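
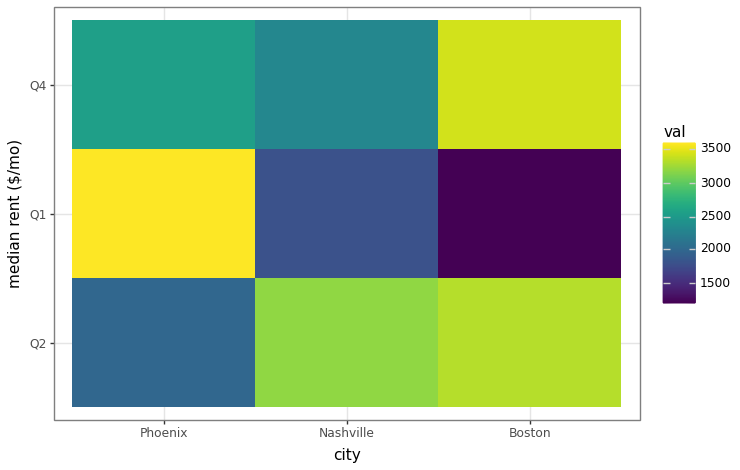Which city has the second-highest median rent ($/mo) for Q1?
Nashville

Top 3 for Q1: Phoenix ≈ 3500, Nashville ≈ 2000, Boston ≈ 1000.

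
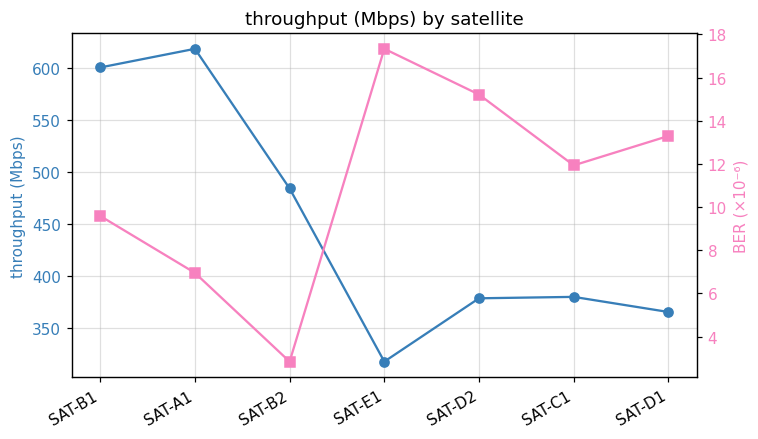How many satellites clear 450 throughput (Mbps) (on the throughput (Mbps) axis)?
3

Above 450: SAT-B1, SAT-A1, SAT-B2.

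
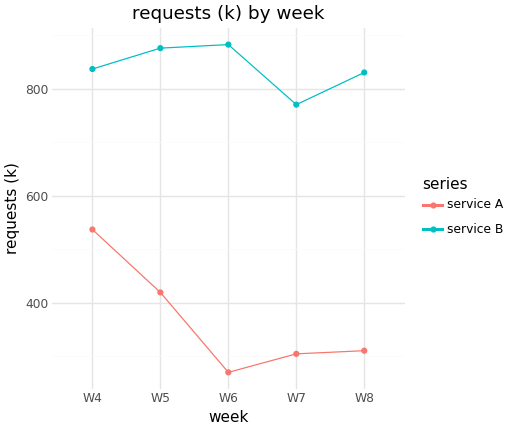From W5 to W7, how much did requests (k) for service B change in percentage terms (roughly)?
W5 ≈ 900, W7 ≈ 800; (800 − 900) / 900 ≈ -11.1%.

≈ -11.1%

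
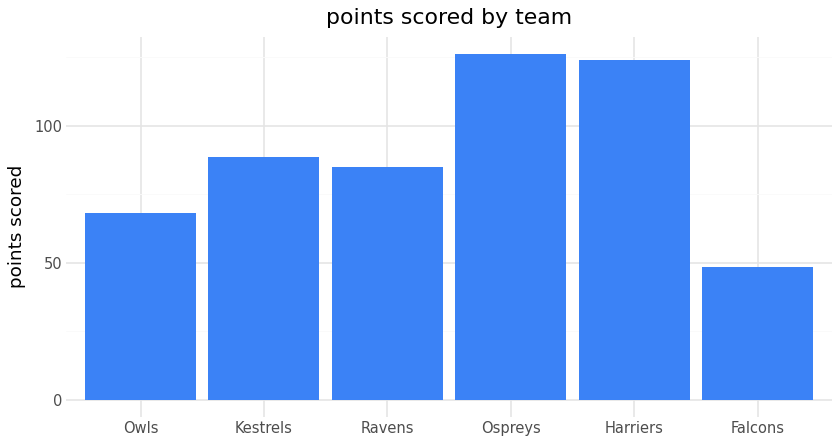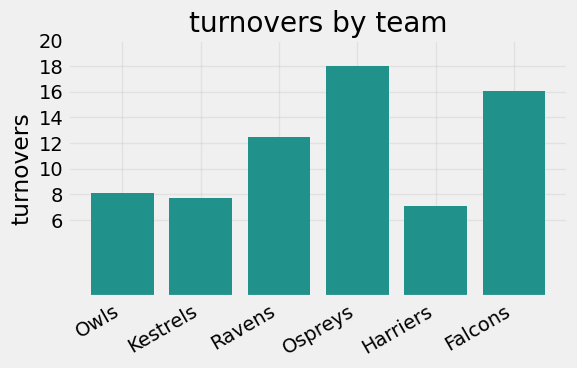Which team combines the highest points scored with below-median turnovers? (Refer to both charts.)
Harriers

Chart 2 median turnovers ≈ 10; below-median teams: Owls, Kestrels, Harriers. Among those, Harriers has the highest points scored (≈ 120).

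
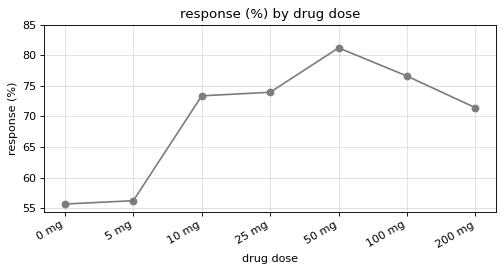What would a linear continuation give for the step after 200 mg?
≈ 65

Last three: 80, 75, 70 → slope ≈ -5/step → next ≈ 65.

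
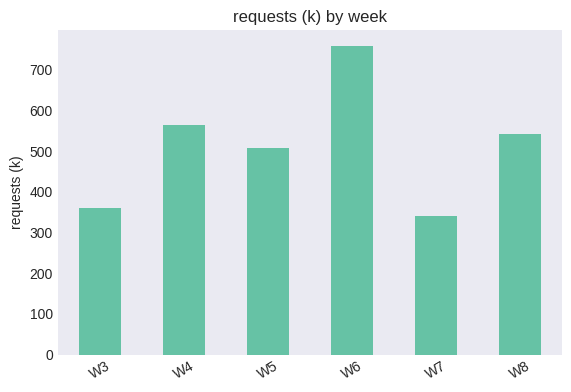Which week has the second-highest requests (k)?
W4

Top 3: W6 ≈ 800, W4 ≈ 600, W8 ≈ 500.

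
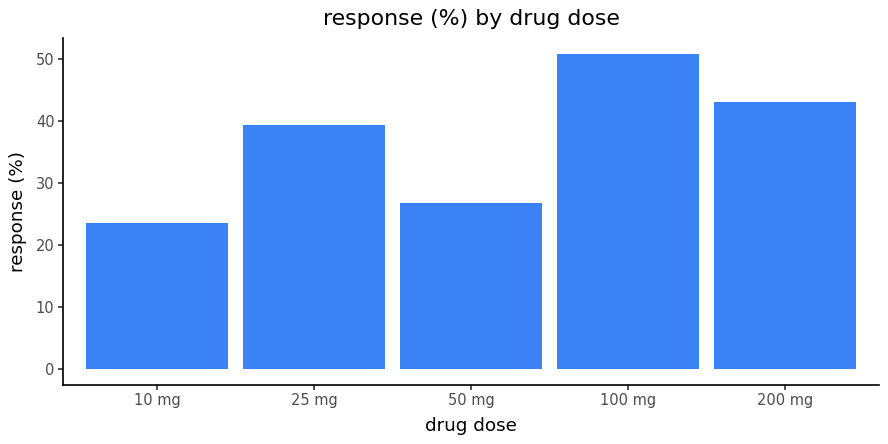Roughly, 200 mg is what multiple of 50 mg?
200 mg ≈ 45, 50 mg ≈ 25; 45/25 ≈ 1.8.

≈ 1.8×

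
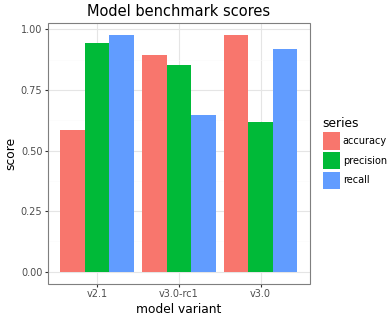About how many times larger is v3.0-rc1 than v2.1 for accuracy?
≈ 1.5×

v3.0-rc1 ≈ 0.9, v2.1 ≈ 0.6; 0.9/0.6 ≈ 1.5.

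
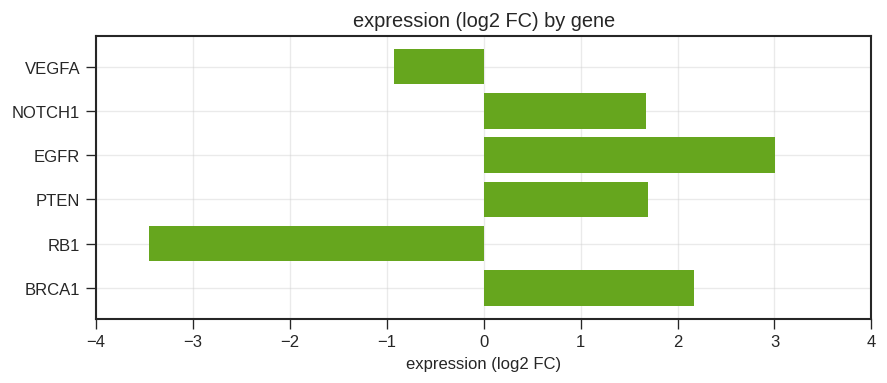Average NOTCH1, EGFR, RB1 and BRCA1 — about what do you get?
≈ 1

(2 + 3 + -3 + 2) / 4 ≈ 1.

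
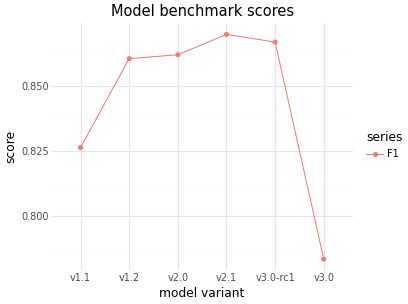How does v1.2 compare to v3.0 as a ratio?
v1.2 ≈ 0.86, v3.0 ≈ 0.78; 0.86/0.78 ≈ 1.1.

≈ 1.1×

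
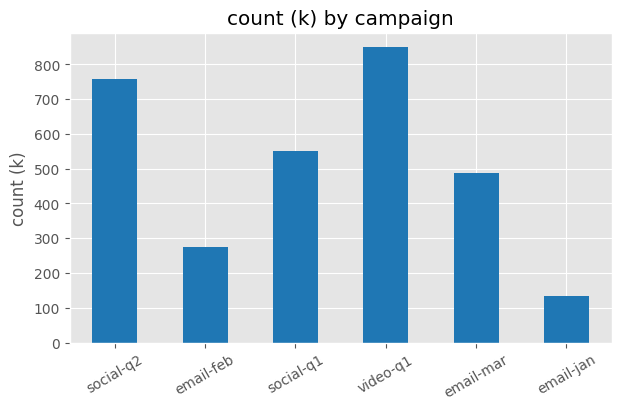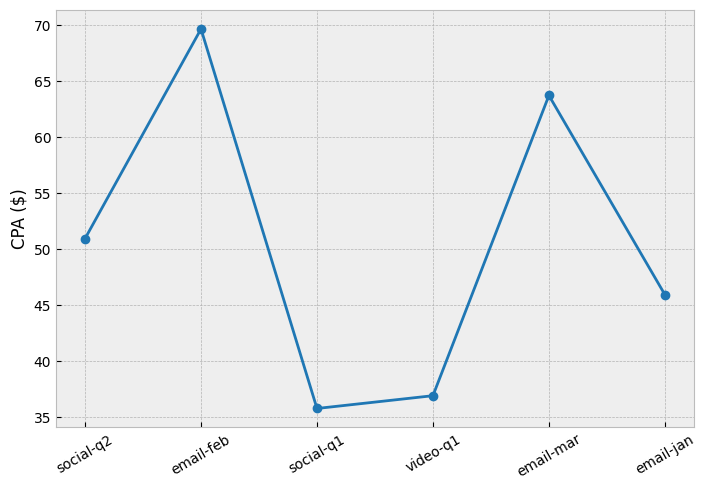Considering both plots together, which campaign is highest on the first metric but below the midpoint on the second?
video-q1

Chart 2 median CPA ($) ≈ 50; below-median campaigns: social-q1, video-q1, email-jan. Among those, video-q1 has the highest count (k) (≈ 800).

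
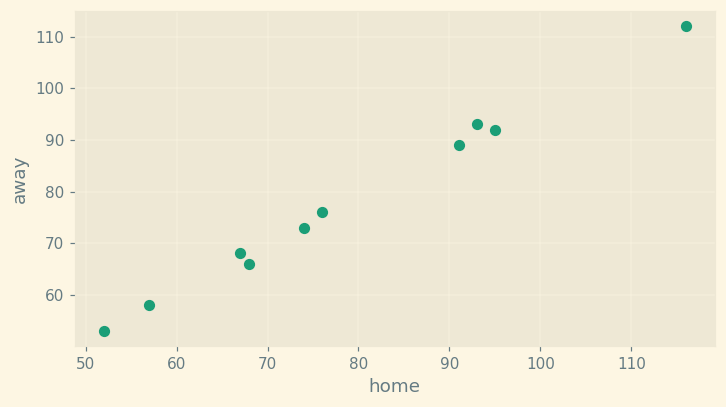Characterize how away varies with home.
Points are positively correlated; strong (|r| ≈ 1.0).

positive, strong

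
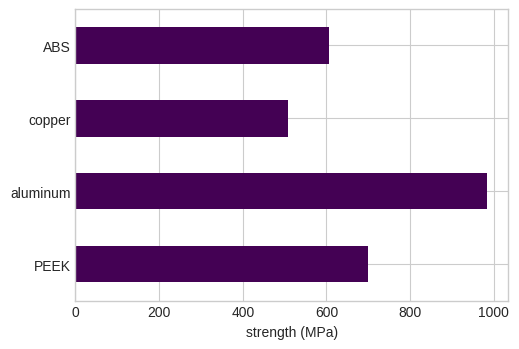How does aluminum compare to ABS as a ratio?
aluminum ≈ 1000, ABS ≈ 600; 1000/600 ≈ 1.67.

≈ 1.67×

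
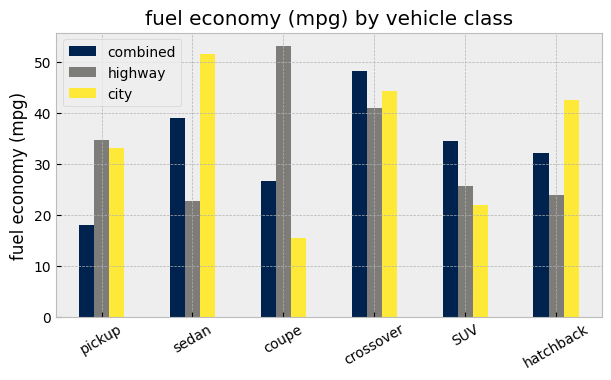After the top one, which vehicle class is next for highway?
Top 3 for highway: coupe ≈ 55, crossover ≈ 40, pickup ≈ 35.

crossover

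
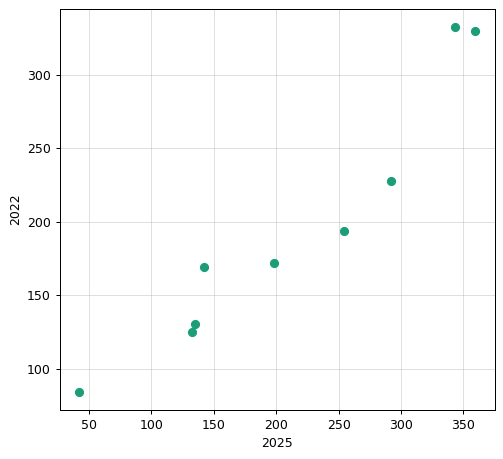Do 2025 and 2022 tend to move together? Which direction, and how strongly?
Points are positively correlated; strong (|r| ≈ 1.0).

positive, strong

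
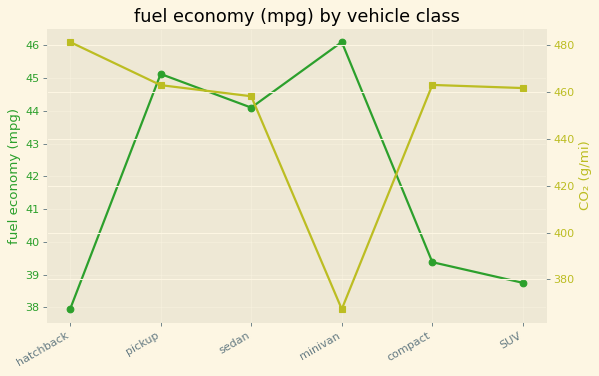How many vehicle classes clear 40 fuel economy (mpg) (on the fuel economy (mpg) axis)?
3

Above 40: pickup, sedan, minivan.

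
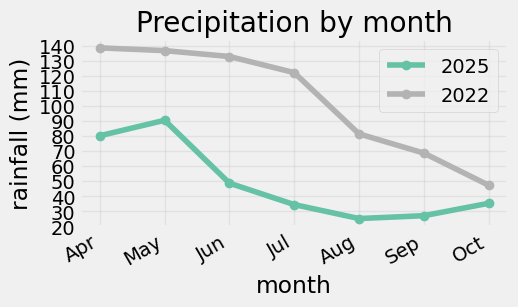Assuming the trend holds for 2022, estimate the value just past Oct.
≈ 35

Last three: 80, 70, 50 → slope ≈ -15/step → next ≈ 35.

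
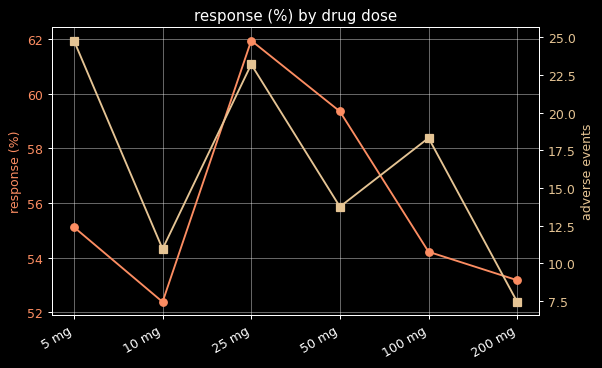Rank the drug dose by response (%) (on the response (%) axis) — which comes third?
5 mg

Top 4 (on the response (%) axis): 25 mg ≈ 62, 50 mg ≈ 59, 5 mg ≈ 55, 100 mg ≈ 54.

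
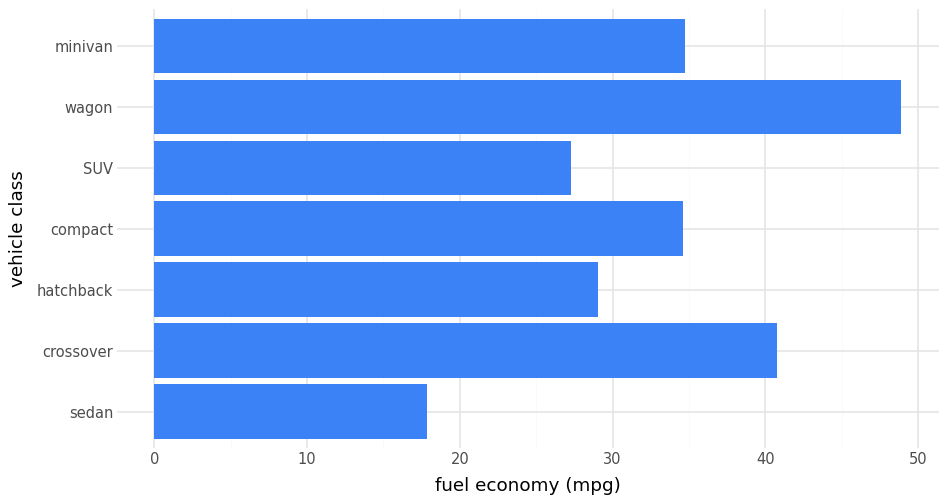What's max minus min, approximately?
Max wagon ≈ 50, min sedan ≈ 20; range ≈ 30.

≈ 30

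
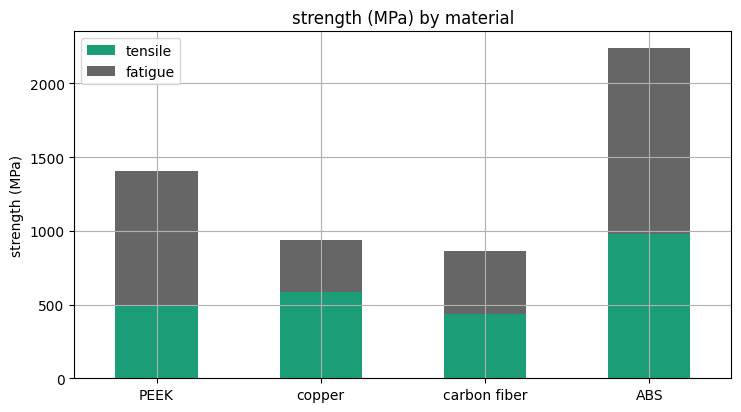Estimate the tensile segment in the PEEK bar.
≈ 400

tensile top ≈ 400, bottom ≈ 0; segment ≈ 400.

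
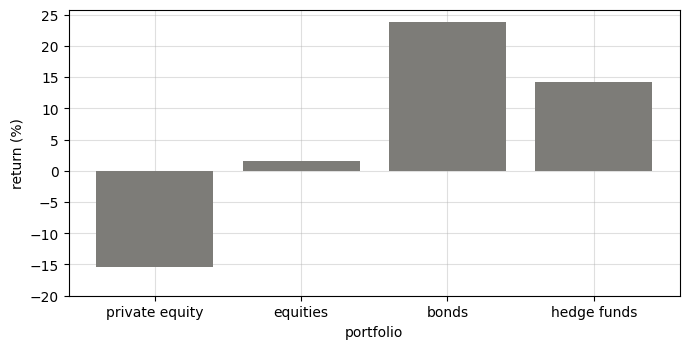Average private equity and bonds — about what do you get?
≈ 5

(-15 + 25) / 2 ≈ 5.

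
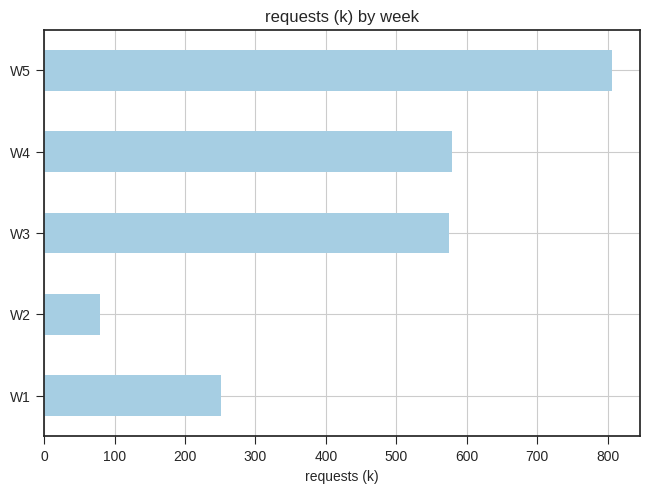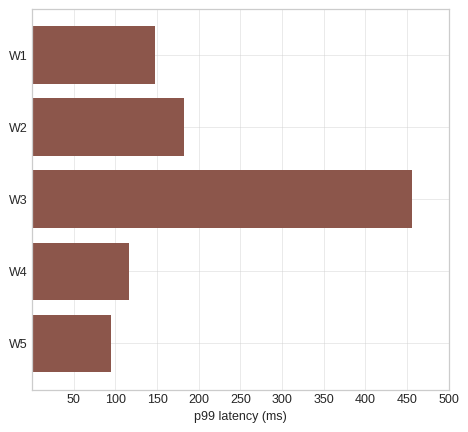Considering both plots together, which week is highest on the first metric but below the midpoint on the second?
Chart 2 median p99 latency (ms) ≈ 150; below-median weeks: W4, W5. Among those, W5 has the highest requests (k) (≈ 800).

W5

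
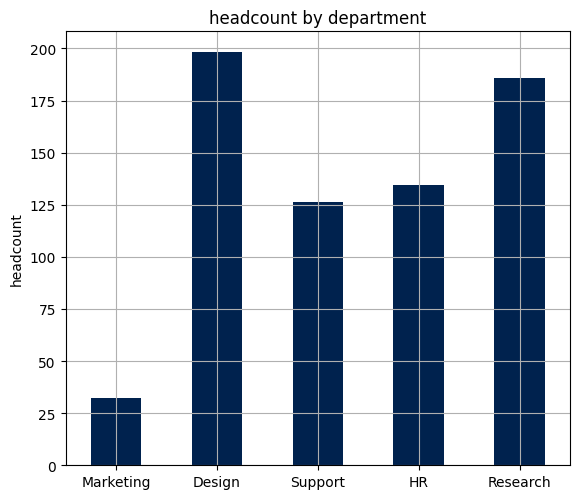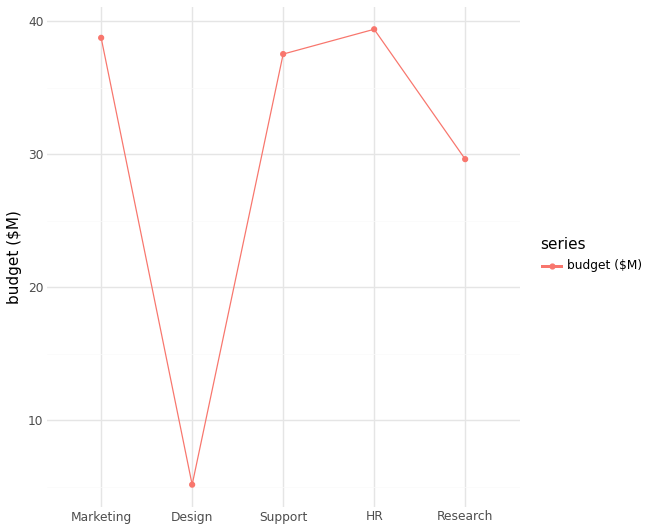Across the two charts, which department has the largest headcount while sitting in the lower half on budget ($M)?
Chart 2 median budget ($M) ≈ 40; below-median departments: Design, Research. Among those, Design has the highest headcount (≈ 200).

Design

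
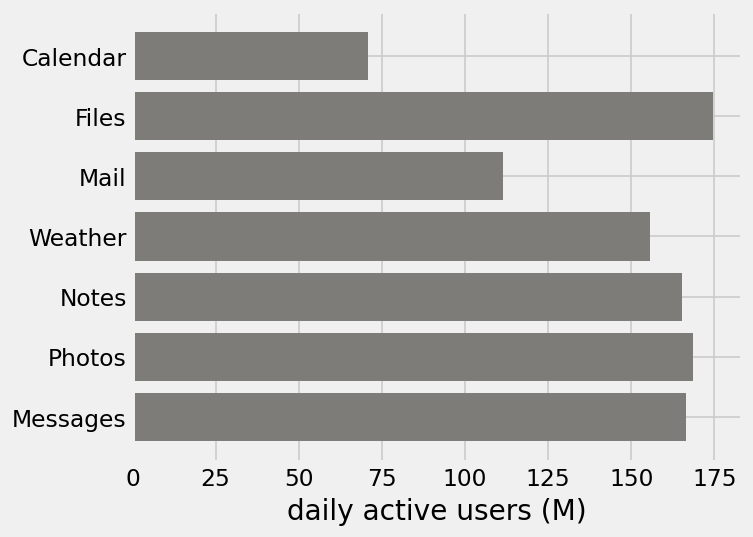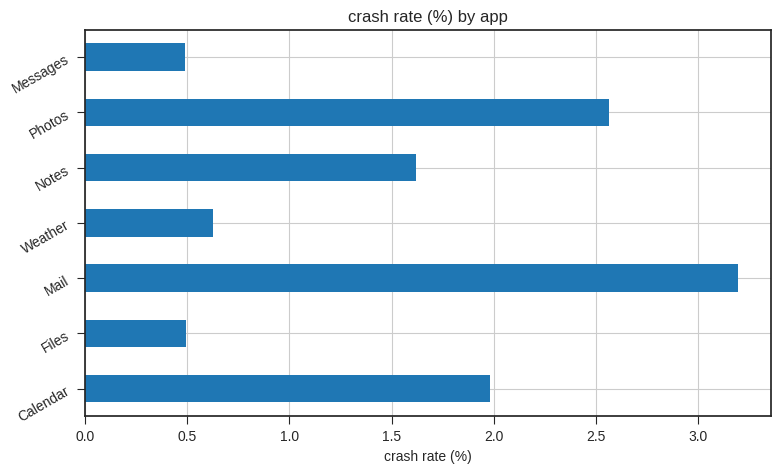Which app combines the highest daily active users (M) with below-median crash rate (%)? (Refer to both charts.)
Chart 2 median crash rate (%) ≈ 1.5; below-median apps: Files, Weather, Messages. Among those, Files has the highest daily active users (M) (≈ 180).

Files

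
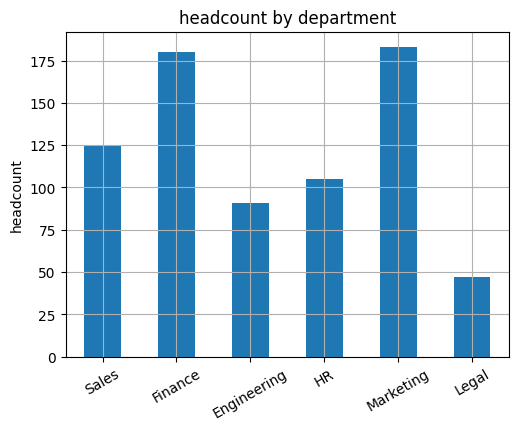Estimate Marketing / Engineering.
≈ 1.8×

Marketing ≈ 180, Engineering ≈ 100; 180/100 ≈ 1.8.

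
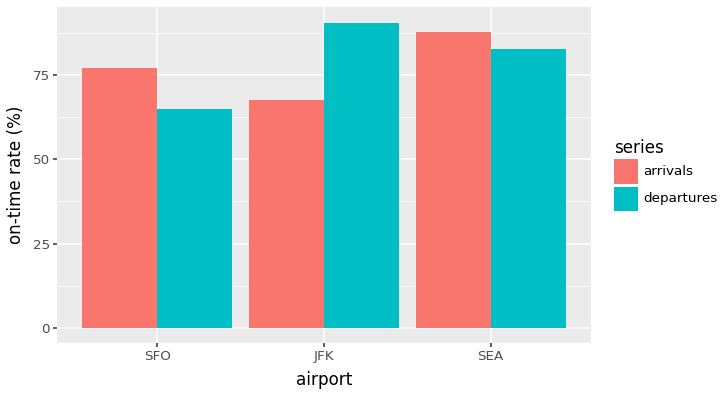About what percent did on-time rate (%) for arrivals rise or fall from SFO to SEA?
SFO ≈ 80, SEA ≈ 90; (90 − 80) / 80 ≈ +12.5%.

≈ +12.5%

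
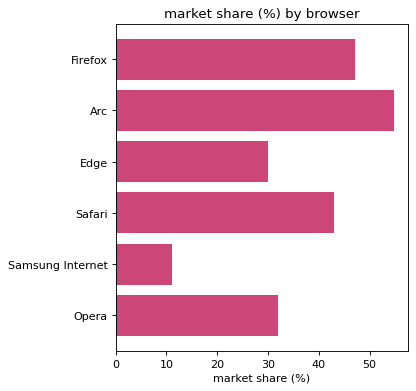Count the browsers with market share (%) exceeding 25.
5

Above 25: Firefox, Arc, Edge, Safari, Opera.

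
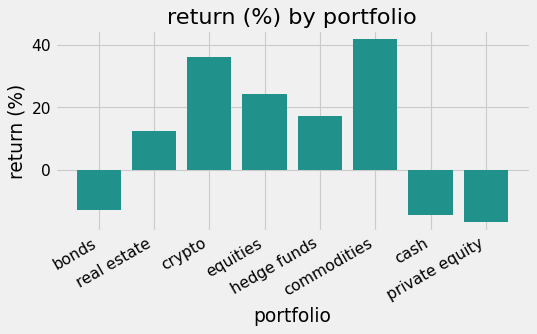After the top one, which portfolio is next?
Top 3: commodities ≈ 40, crypto ≈ 35, equities ≈ 25.

crypto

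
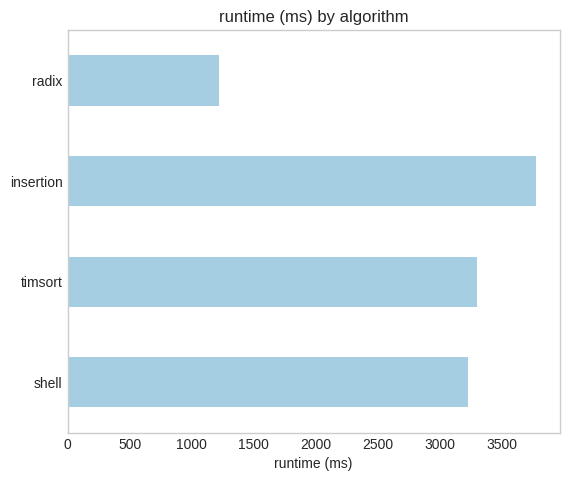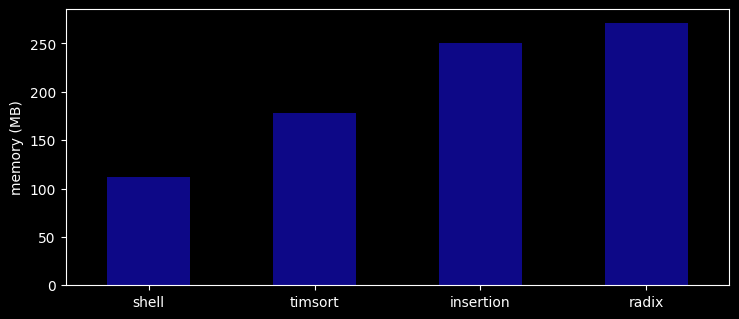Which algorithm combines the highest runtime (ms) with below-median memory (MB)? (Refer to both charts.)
Chart 2 median memory (MB) ≈ 225; below-median algorithms: shell, timsort. Among those, timsort has the highest runtime (ms) (≈ 3500).

timsort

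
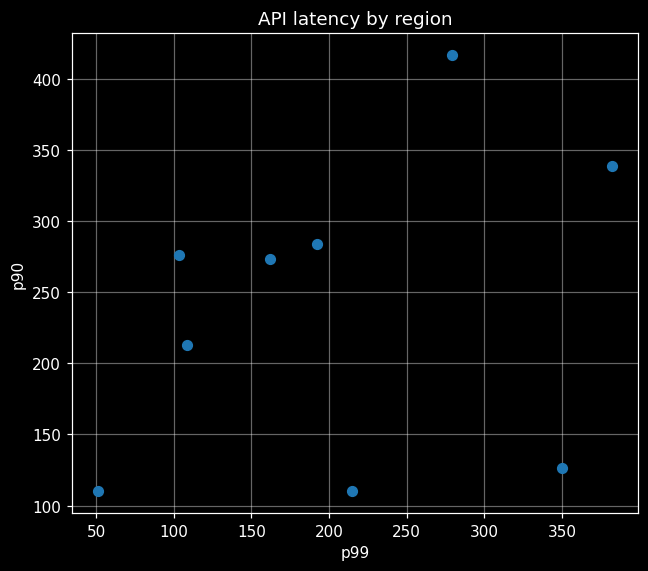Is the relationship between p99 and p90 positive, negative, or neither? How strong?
Points are positively correlated; weak (|r| ≈ 0.3).

positive, weak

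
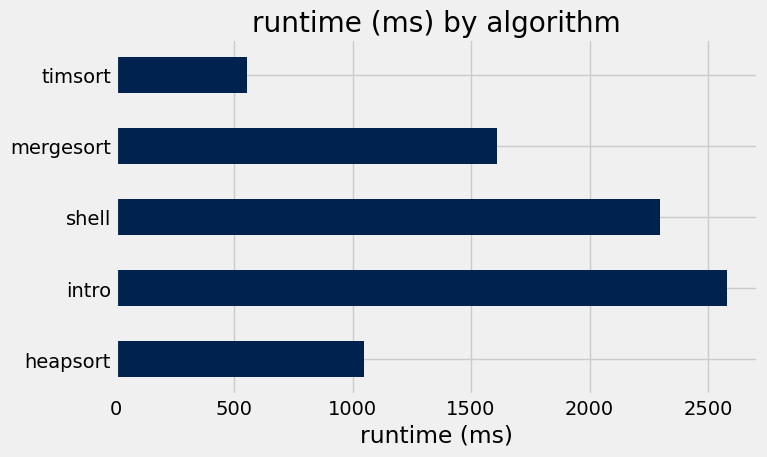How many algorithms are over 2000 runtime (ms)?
Above 2000: intro, shell.

2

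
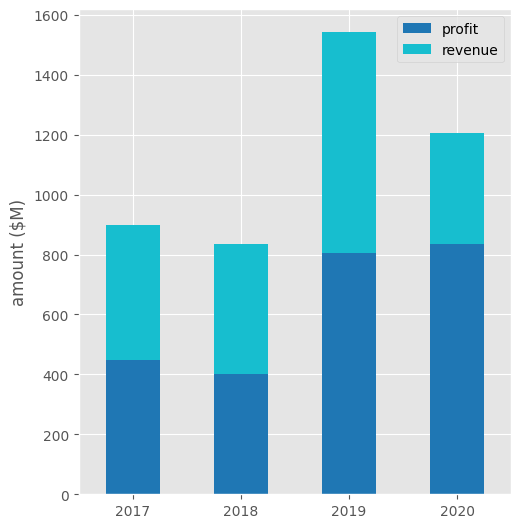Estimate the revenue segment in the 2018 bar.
revenue top ≈ 800, bottom ≈ 400; segment ≈ 400.

≈ 400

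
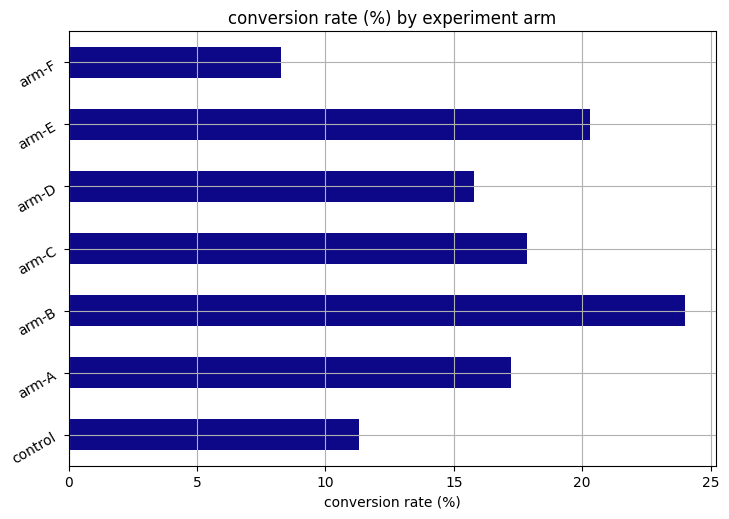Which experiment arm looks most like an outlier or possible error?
arm-F ≈ 8; the rest sit between ≈ 12 and ≈ 24.

arm-F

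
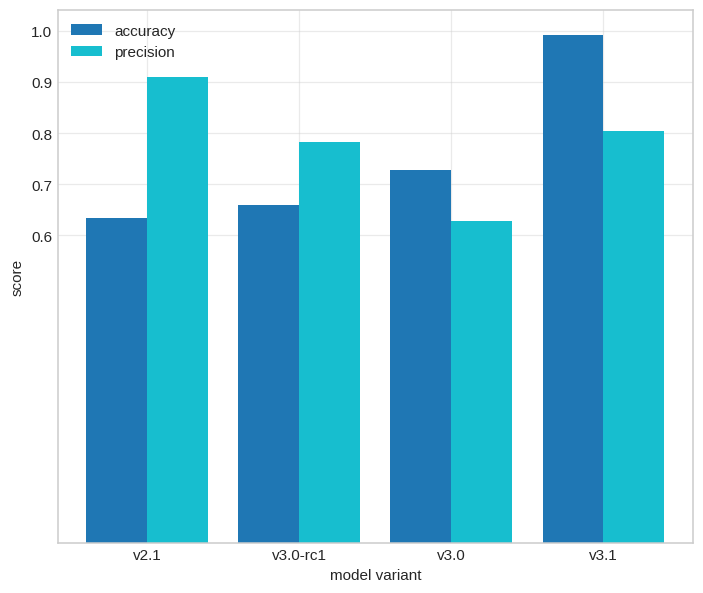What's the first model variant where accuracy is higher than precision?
v3.0-rc1: accuracy ≈ 0.7 vs precision ≈ 0.8 (not yet); v3.0: accuracy ≈ 0.7 vs precision ≈ 0.6 (first crossover).

v3.0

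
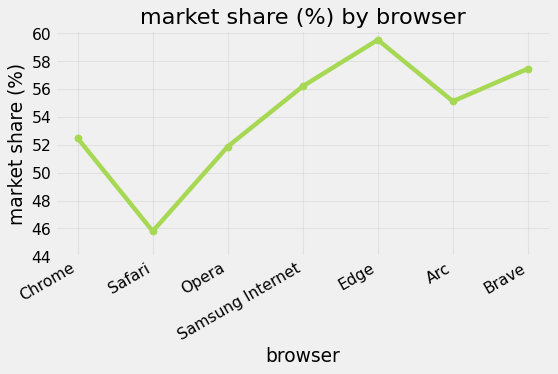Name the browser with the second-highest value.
Top 3: Edge ≈ 60, Brave ≈ 58, Samsung Internet ≈ 56.

Brave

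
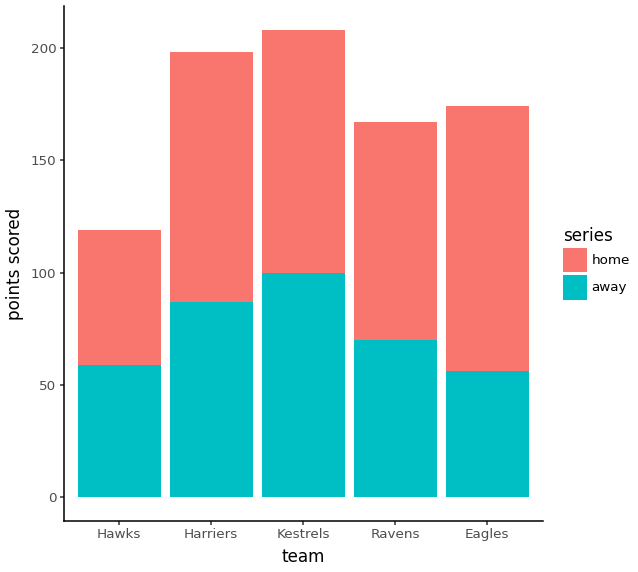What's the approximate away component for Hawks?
≈ 60

away top ≈ 60, bottom ≈ 0; segment ≈ 60.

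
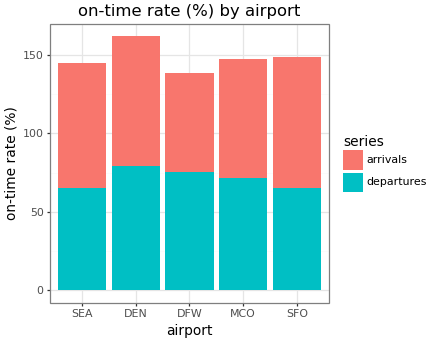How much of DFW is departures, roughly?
≈ 80

departures top ≈ 80, bottom ≈ 0; segment ≈ 80.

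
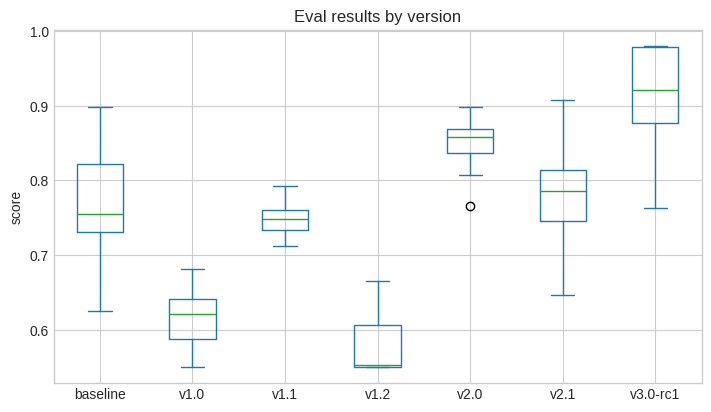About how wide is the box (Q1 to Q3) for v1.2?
≈ 0.05

Q3 ≈ 0.60, Q1 ≈ 0.55; IQR ≈ 0.05.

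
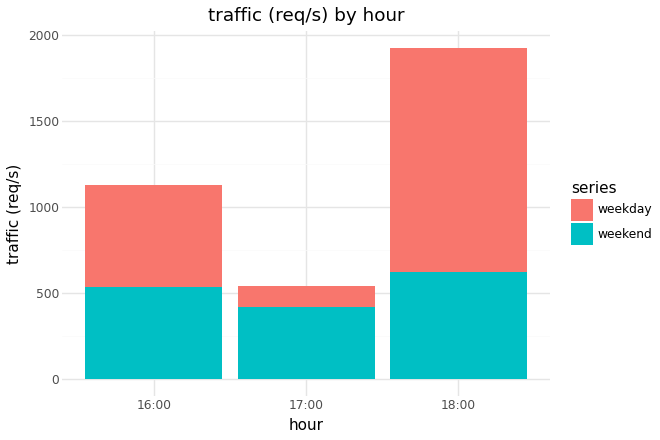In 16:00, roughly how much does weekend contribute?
≈ 600

weekend top ≈ 600, bottom ≈ 0; segment ≈ 600.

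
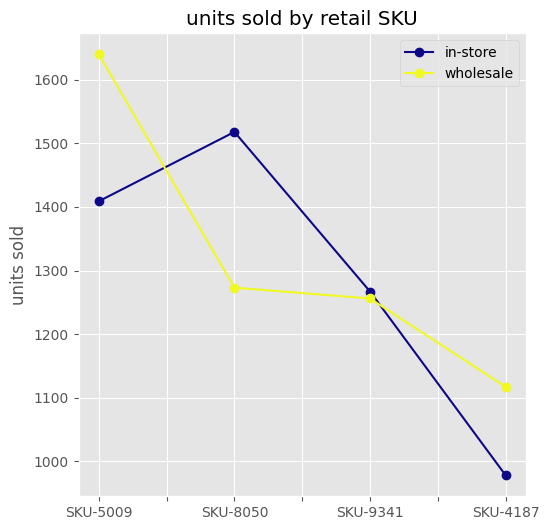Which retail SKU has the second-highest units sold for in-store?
SKU-5009

Top 3 for in-store: SKU-8050 ≈ 1500, SKU-5009 ≈ 1400, SKU-9341 ≈ 1300.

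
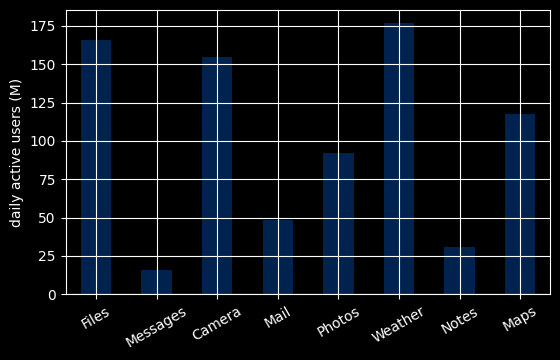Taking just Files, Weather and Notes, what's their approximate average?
(160 + 180 + 40) / 3 ≈ 127.

≈ 127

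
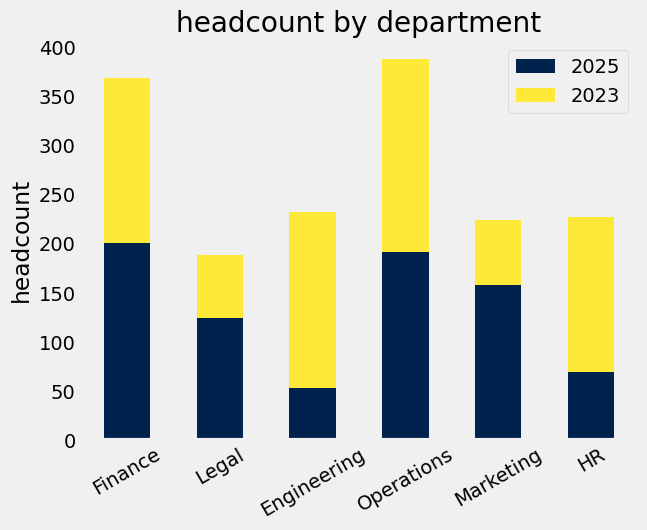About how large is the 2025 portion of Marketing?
2025 top ≈ 150, bottom ≈ 0; segment ≈ 150.

≈ 150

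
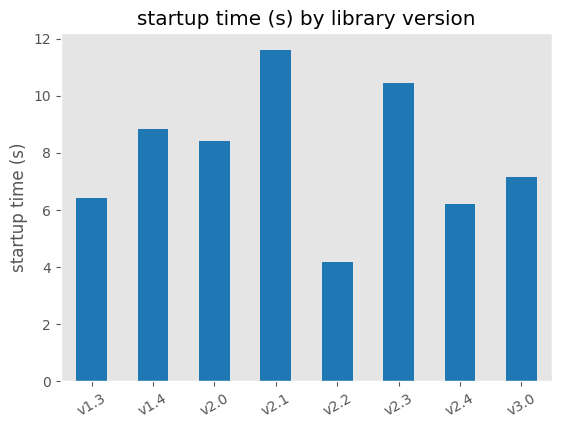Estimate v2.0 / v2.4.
≈ 1.33×

v2.0 ≈ 8, v2.4 ≈ 6; 8/6 ≈ 1.33.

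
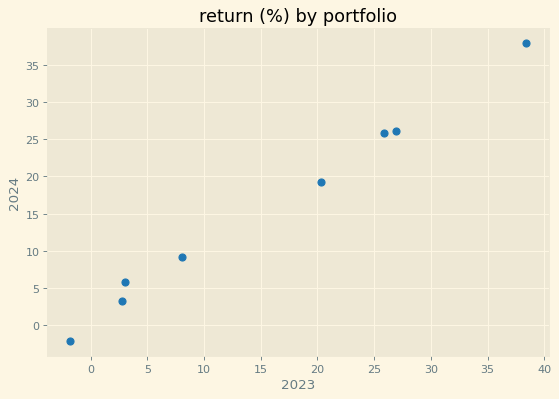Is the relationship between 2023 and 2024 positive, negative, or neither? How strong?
positive, strong

Points are positively correlated; strong (|r| ≈ 1.0).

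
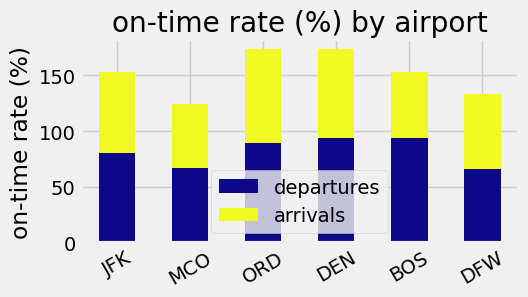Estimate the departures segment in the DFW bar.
departures top ≈ 60, bottom ≈ 0; segment ≈ 60.

≈ 60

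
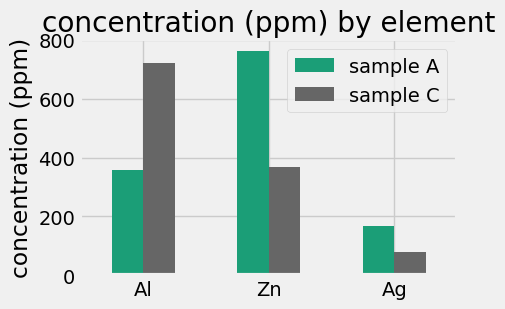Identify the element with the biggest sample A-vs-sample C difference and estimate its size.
Zn, ≈ 400 ppm

Zn: sample A ≈ 800, sample C ≈ 400 → gap ≈ 400. Next-largest (Al) is only ≈ 300.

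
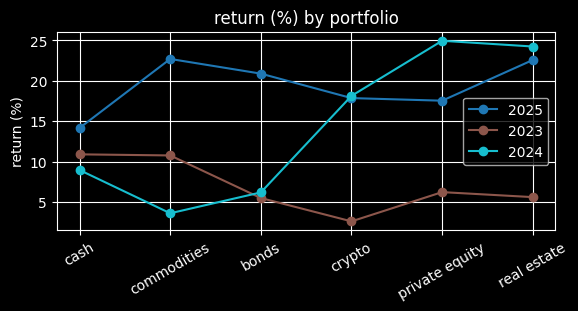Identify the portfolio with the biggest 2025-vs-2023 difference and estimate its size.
real estate, ≈ 16 %

real estate: 2025 ≈ 22, 2023 ≈ 6 → gap ≈ 16. Next-largest (bonds) is only ≈ 14.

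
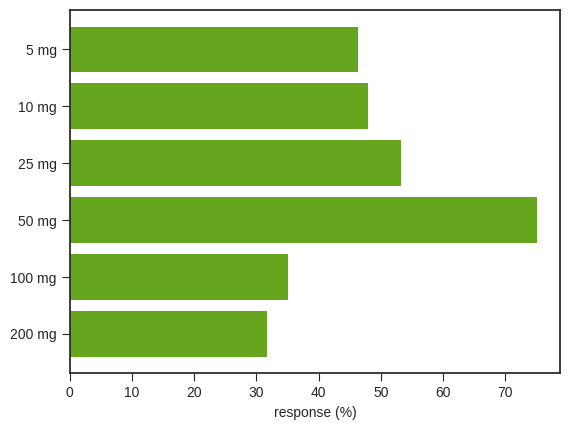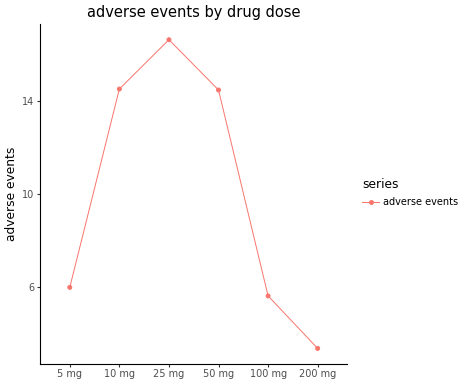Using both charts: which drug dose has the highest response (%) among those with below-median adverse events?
5 mg

Chart 2 median adverse events ≈ 10; below-median drug doses: 5 mg, 100 mg, 200 mg. Among those, 5 mg has the highest response (%) (≈ 50).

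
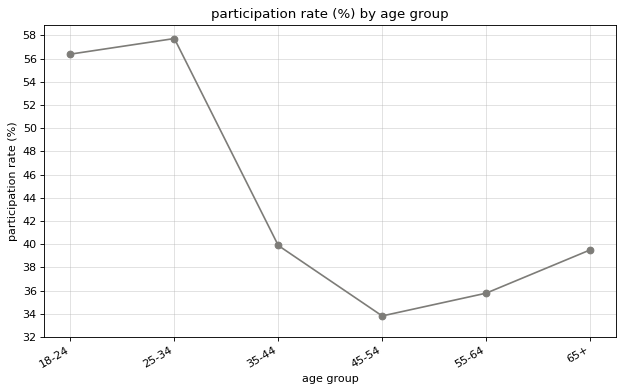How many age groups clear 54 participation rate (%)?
2

Above 54: 18-24, 25-34.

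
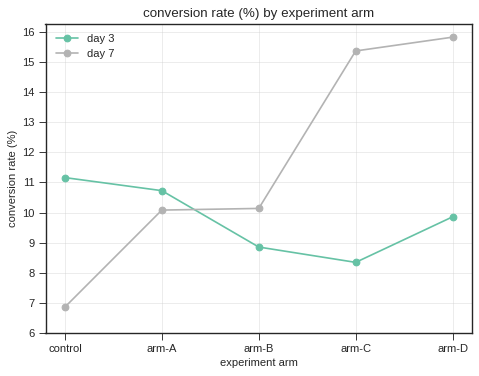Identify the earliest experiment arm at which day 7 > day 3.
arm-A: day 7 ≈ 10 vs day 3 ≈ 11 (not yet); arm-B: day 7 ≈ 10 vs day 3 ≈ 9 (first crossover).

arm-B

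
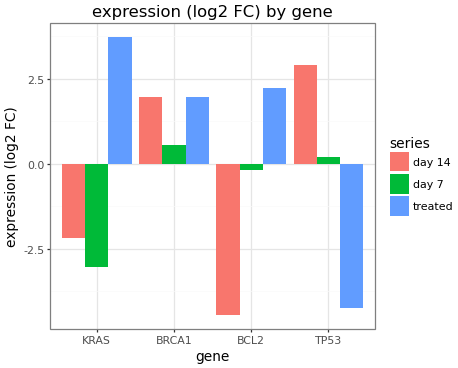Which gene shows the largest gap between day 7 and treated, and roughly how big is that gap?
KRAS, ≈ 7 log2 FC

KRAS: day 7 ≈ -3, treated ≈ 4 → gap ≈ 7. Next-largest (TP53) is only ≈ 4.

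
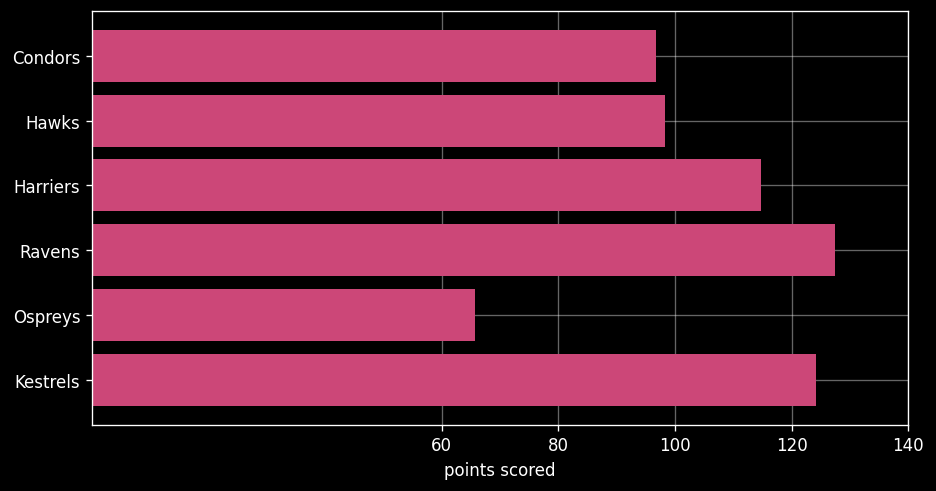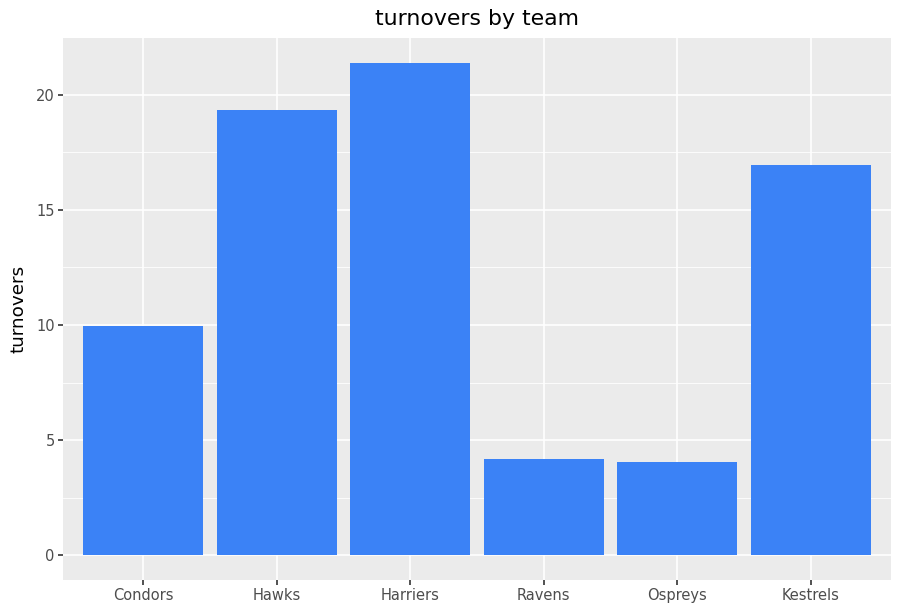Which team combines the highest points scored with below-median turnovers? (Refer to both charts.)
Ravens

Chart 2 median turnovers ≈ 14; below-median teams: Condors, Ravens, Ospreys. Among those, Ravens has the highest points scored (≈ 120).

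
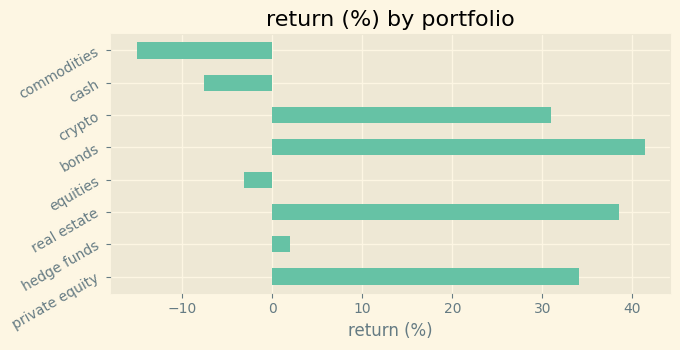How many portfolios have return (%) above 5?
Above 5: private equity, real estate, bonds, crypto.

4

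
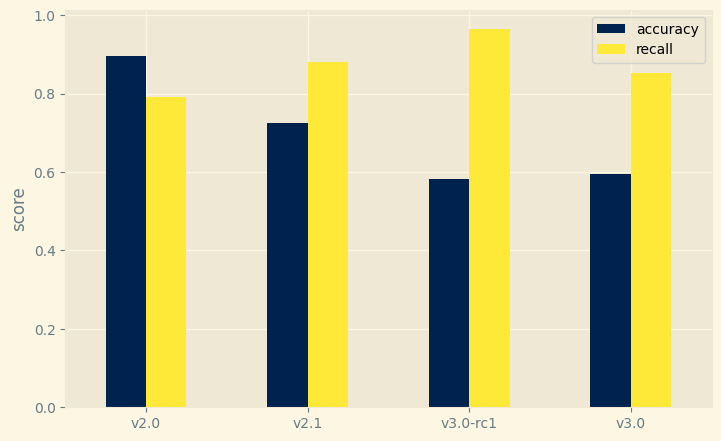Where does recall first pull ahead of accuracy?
v2.0: recall ≈ 0.8 vs accuracy ≈ 0.9 (not yet); v2.1: recall ≈ 0.9 vs accuracy ≈ 0.7 (first crossover).

v2.1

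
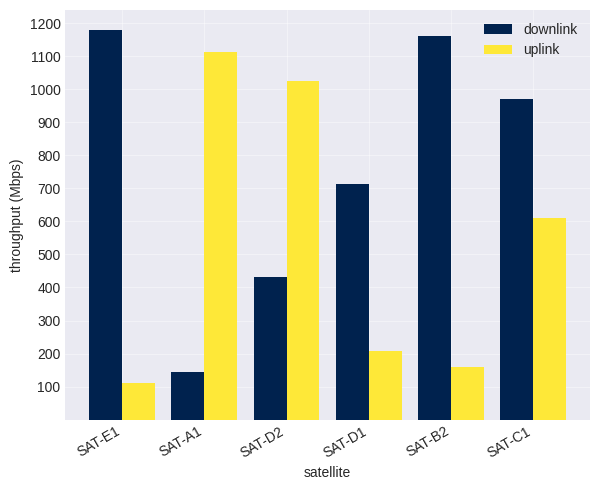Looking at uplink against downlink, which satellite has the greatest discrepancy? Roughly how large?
SAT-E1: uplink ≈ 100, downlink ≈ 1200 → gap ≈ 1100. Next-largest (SAT-B2) is only ≈ 1000.

SAT-E1, ≈ 1100 Mbps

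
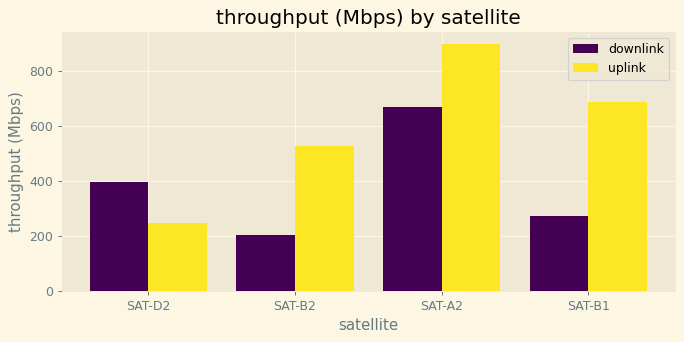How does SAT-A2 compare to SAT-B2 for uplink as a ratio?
≈ 1.8×

SAT-A2 ≈ 900, SAT-B2 ≈ 500; 900/500 ≈ 1.8.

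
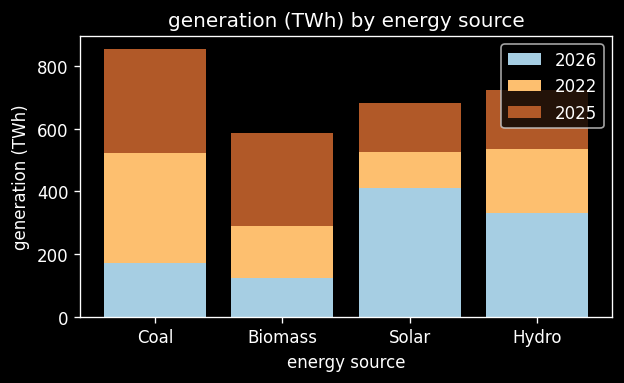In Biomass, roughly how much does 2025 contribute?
2025 top ≈ 600, bottom ≈ 300; segment ≈ 300.

≈ 300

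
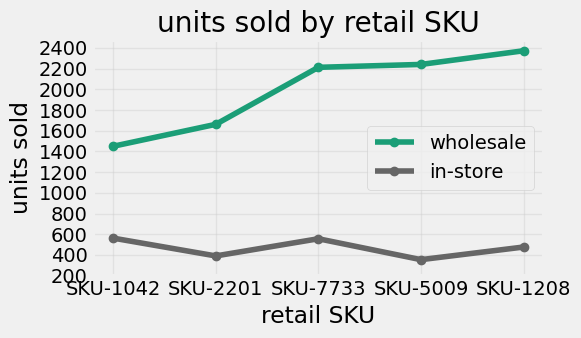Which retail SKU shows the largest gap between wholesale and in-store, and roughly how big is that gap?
SKU-1208: wholesale ≈ 2400, in-store ≈ 400 → gap ≈ 2000. Next-largest (SKU-5009) is only ≈ 1800.

SKU-1208, ≈ 2000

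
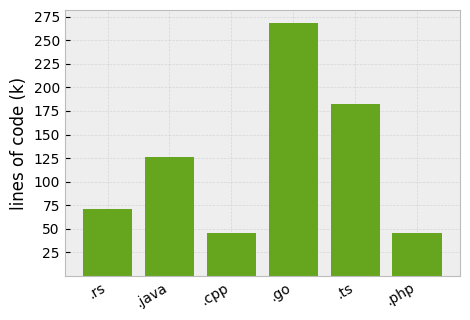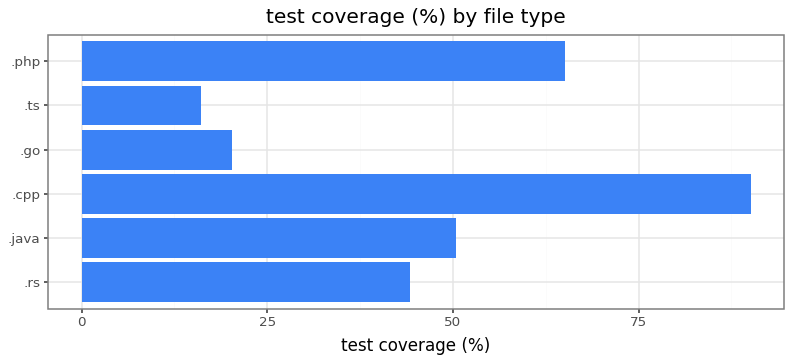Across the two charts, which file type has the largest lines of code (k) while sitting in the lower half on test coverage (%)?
Chart 2 median test coverage (%) ≈ 50; below-median file types: .rs, .go, .ts. Among those, .go has the highest lines of code (k) (≈ 275).

.go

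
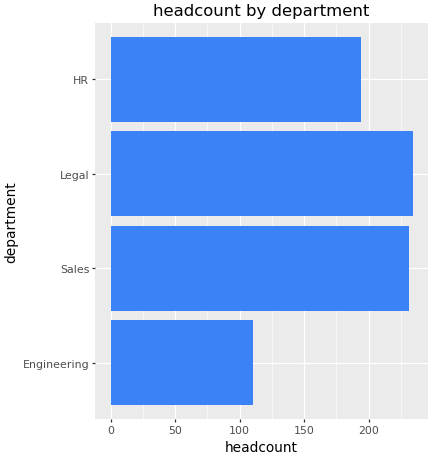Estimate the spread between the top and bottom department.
≈ 120

Max Legal ≈ 240, min Engineering ≈ 120; range ≈ 120.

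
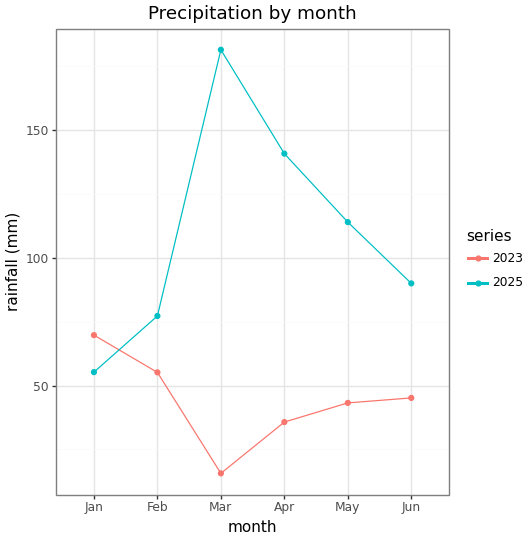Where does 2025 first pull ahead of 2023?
Feb

Jan: 2025 ≈ 60 vs 2023 ≈ 60 (not yet); Feb: 2025 ≈ 80 vs 2023 ≈ 60 (first crossover).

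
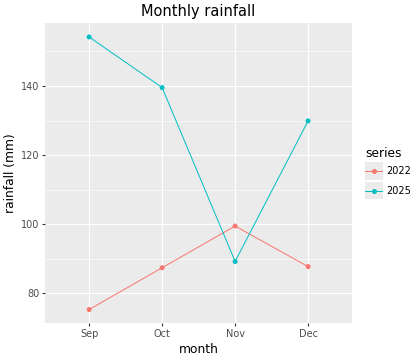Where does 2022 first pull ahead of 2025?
Nov

Oct: 2022 ≈ 90 vs 2025 ≈ 140 (not yet); Nov: 2022 ≈ 100 vs 2025 ≈ 90 (first crossover).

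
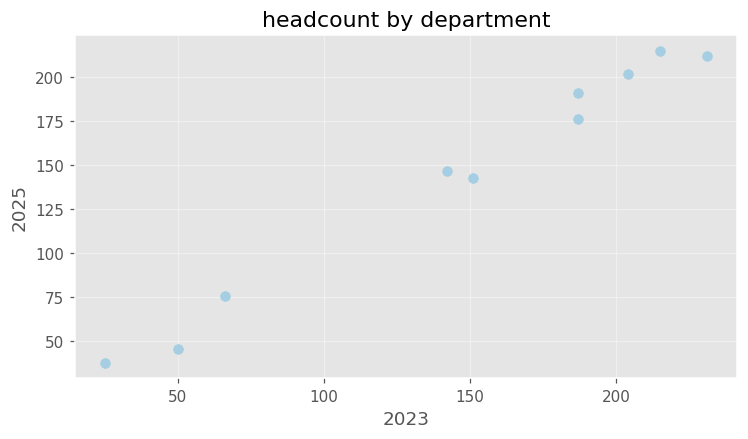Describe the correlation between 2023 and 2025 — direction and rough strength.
Points are positively correlated; strong (|r| ≈ 1.0).

positive, strong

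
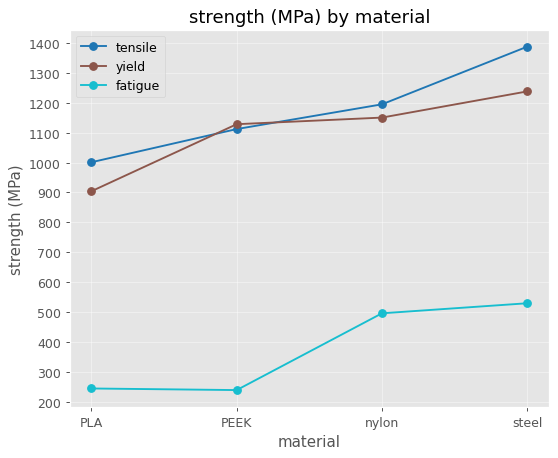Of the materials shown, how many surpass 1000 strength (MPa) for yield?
3

Above 1000: PEEK, nylon, steel.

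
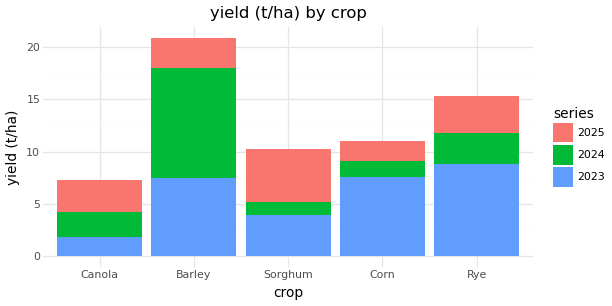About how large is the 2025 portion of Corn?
2025 top ≈ 12, bottom ≈ 10; segment ≈ 2.

≈ 2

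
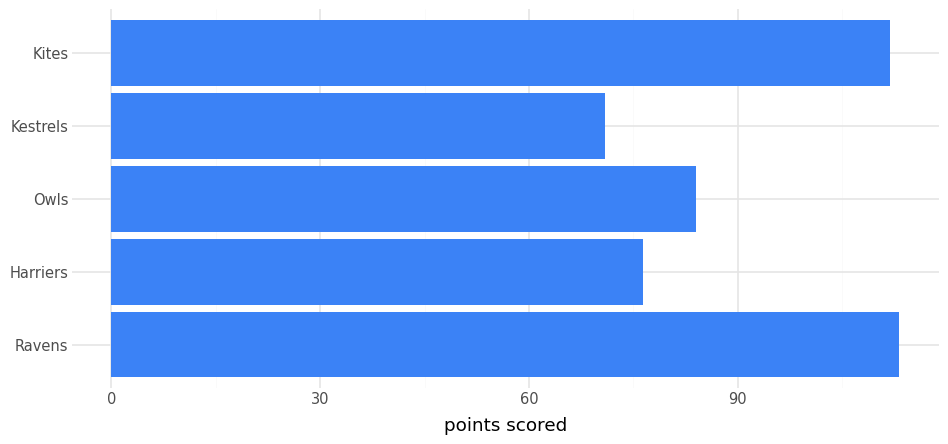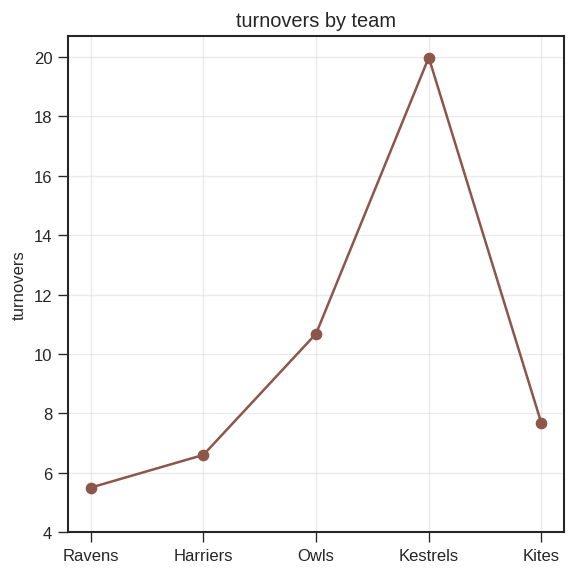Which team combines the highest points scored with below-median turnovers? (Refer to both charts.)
Chart 2 median turnovers ≈ 8; below-median teams: Ravens, Harriers. Among those, Ravens has the highest points scored (≈ 120).

Ravens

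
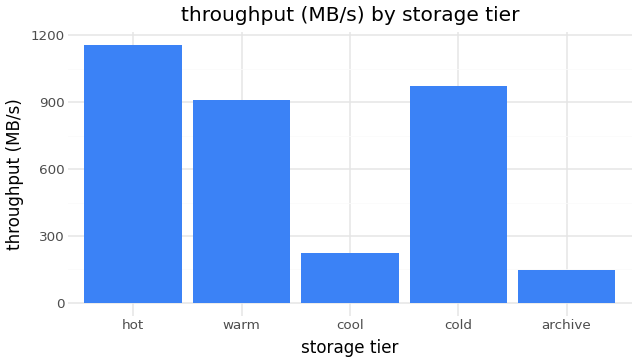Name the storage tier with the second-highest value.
cold

Top 3: hot ≈ 1200, cold ≈ 1000, warm ≈ 900.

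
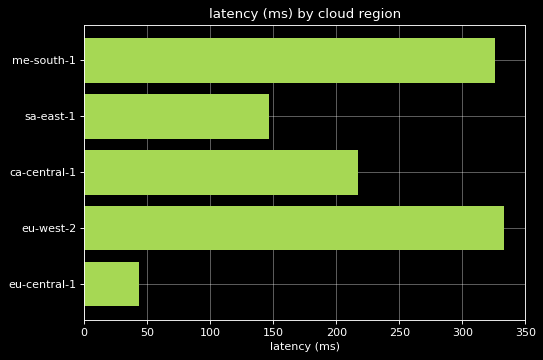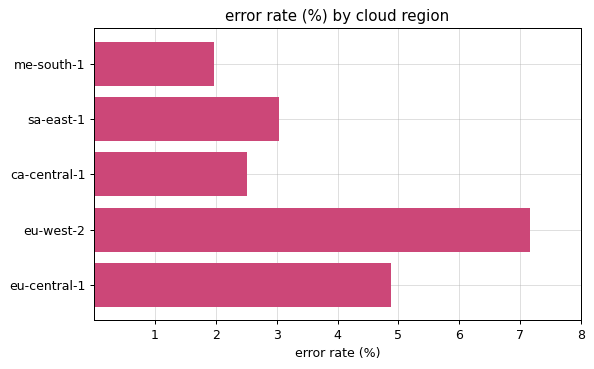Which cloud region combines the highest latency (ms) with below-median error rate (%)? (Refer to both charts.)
Chart 2 median error rate (%) ≈ 3; below-median cloud regions: me-south-1, ca-central-1. Among those, me-south-1 has the highest latency (ms) (≈ 350).

me-south-1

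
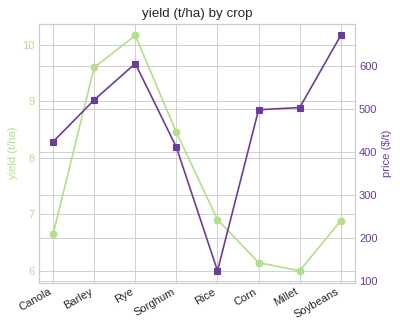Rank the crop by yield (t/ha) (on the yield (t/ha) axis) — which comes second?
Top 3 (on the yield (t/ha) axis): Rye ≈ 10.0, Barley ≈ 9.5, Sorghum ≈ 8.5.

Barley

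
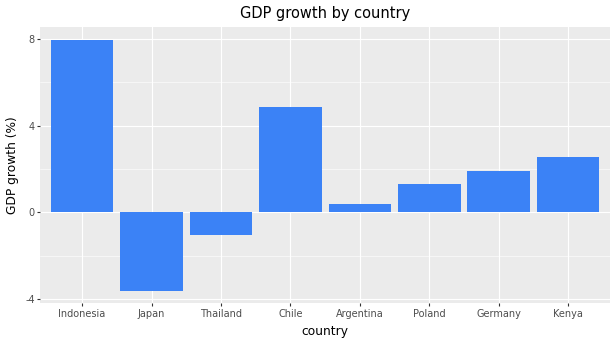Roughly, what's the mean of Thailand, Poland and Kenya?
(-1 + 1 + 3) / 3 ≈ 1.

≈ 1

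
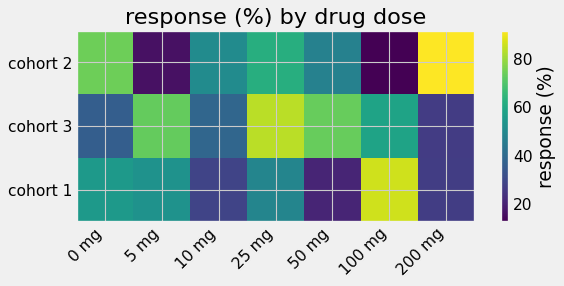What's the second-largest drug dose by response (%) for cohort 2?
0 mg

Top 3 for cohort 2: 200 mg ≈ 90, 0 mg ≈ 70, 25 mg ≈ 60.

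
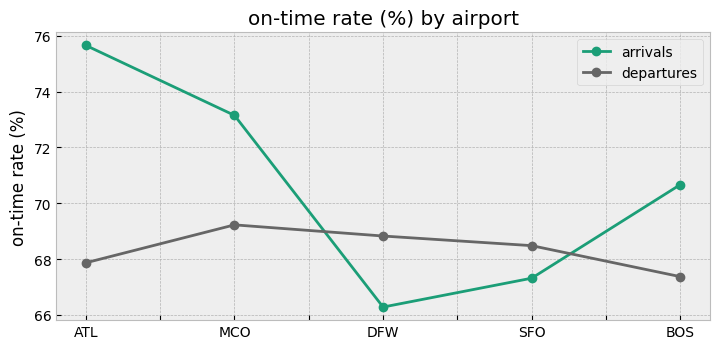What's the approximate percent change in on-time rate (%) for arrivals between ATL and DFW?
≈ -13.2%

ATL ≈ 76, DFW ≈ 66; (66 − 76) / 76 ≈ -13.2%.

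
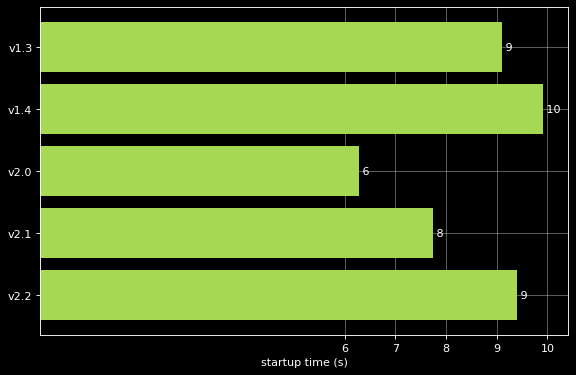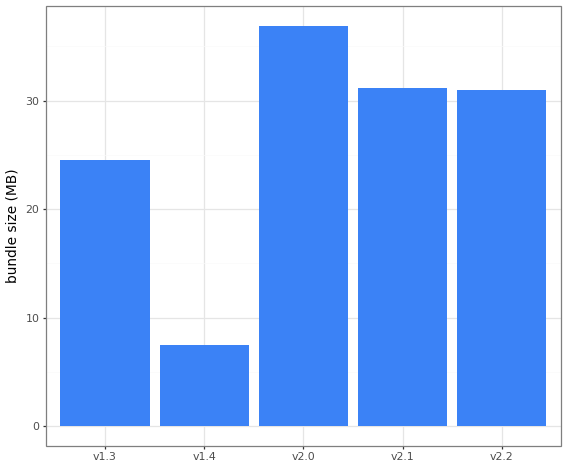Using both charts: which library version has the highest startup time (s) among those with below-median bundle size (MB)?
Chart 2 median bundle size (MB) ≈ 30; below-median library versions: v1.3, v1.4. Among those, v1.4 has the highest startup time (s) (≈ 10).

v1.4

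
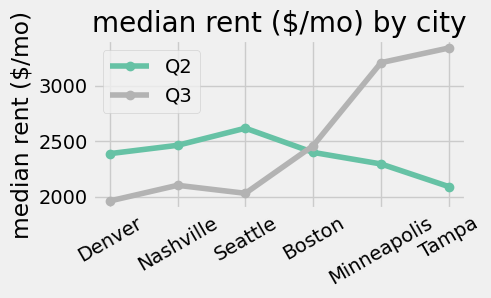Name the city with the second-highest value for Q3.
Top 3 for Q3: Tampa ≈ 3400, Minneapolis ≈ 3200, Boston ≈ 2400.

Minneapolis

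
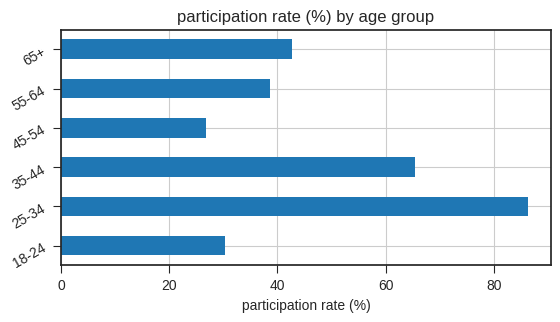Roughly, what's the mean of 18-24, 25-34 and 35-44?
(30 + 90 + 70) / 3 ≈ 63.

≈ 63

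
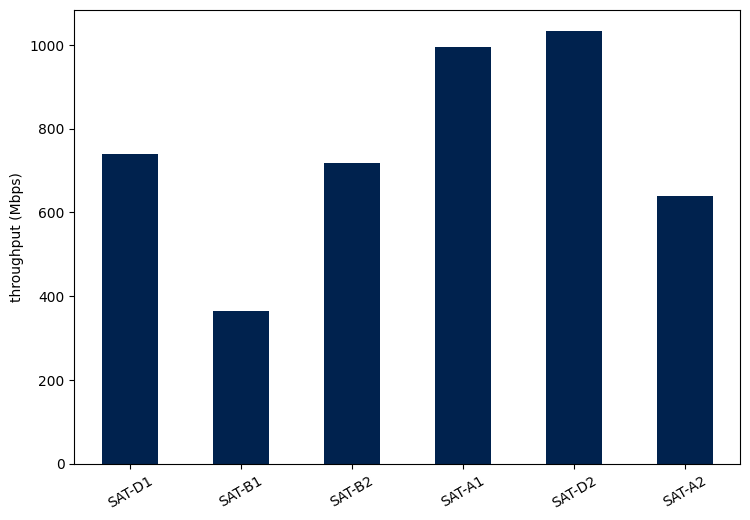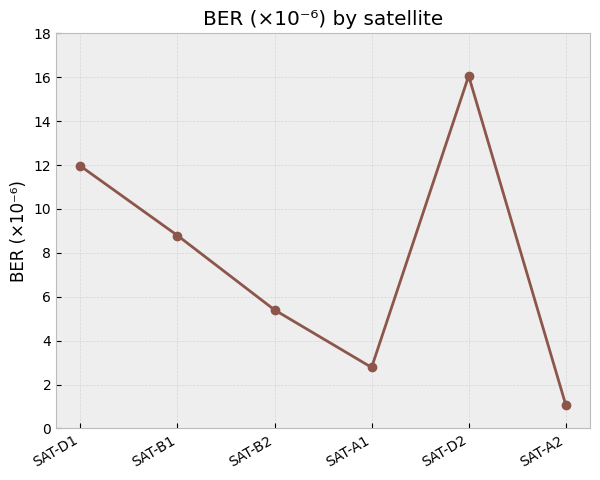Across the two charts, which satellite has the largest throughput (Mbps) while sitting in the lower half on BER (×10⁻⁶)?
Chart 2 median BER (×10⁻⁶) ≈ 8; below-median satellites: SAT-B2, SAT-A1, SAT-A2. Among those, SAT-A1 has the highest throughput (Mbps) (≈ 1000).

SAT-A1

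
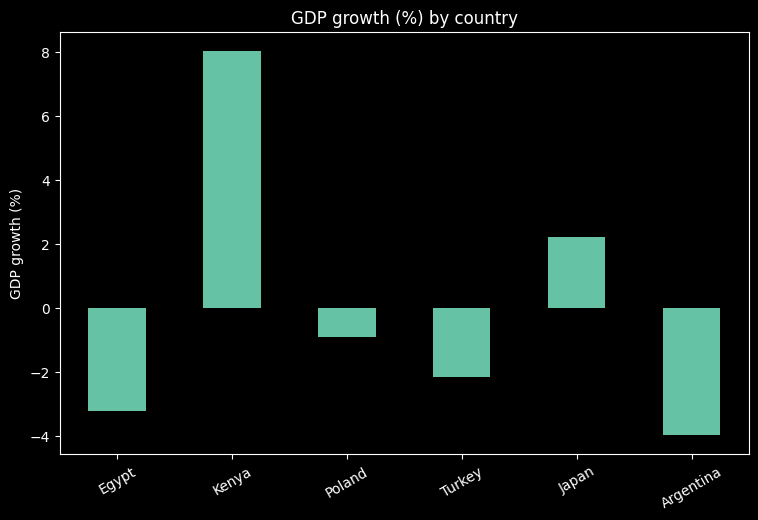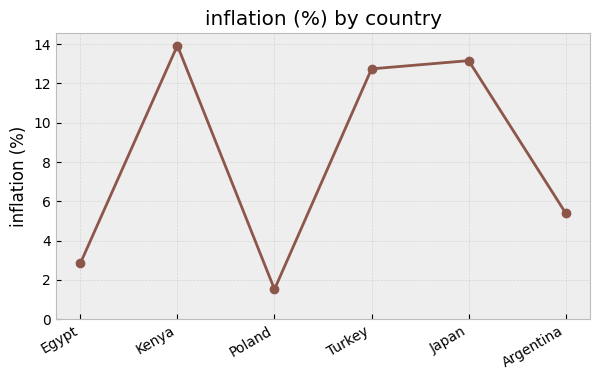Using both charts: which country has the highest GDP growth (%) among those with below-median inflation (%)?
Poland

Chart 2 median inflation (%) ≈ 10; below-median countries: Egypt, Poland, Argentina. Among those, Poland has the highest GDP growth (%) (≈ -1).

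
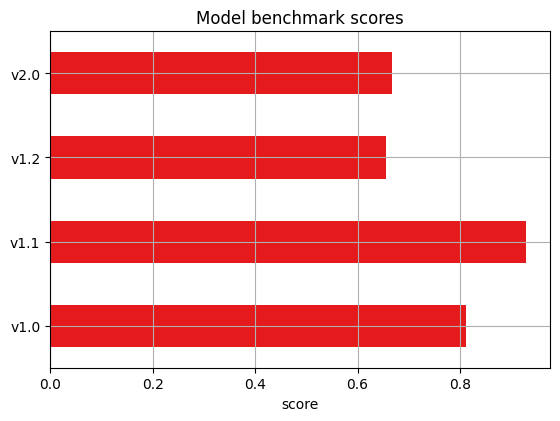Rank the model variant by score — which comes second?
Top 3: v1.1 ≈ 0.9, v1.0 ≈ 0.8, v2.0 ≈ 0.7.

v1.0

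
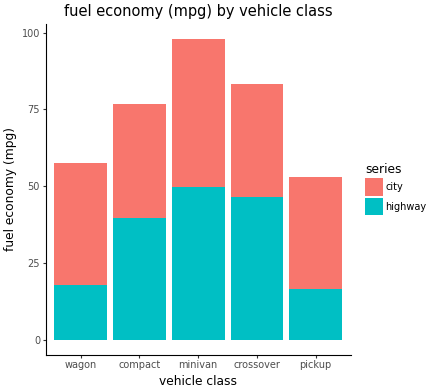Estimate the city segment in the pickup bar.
≈ 30

city top ≈ 50, bottom ≈ 20; segment ≈ 30.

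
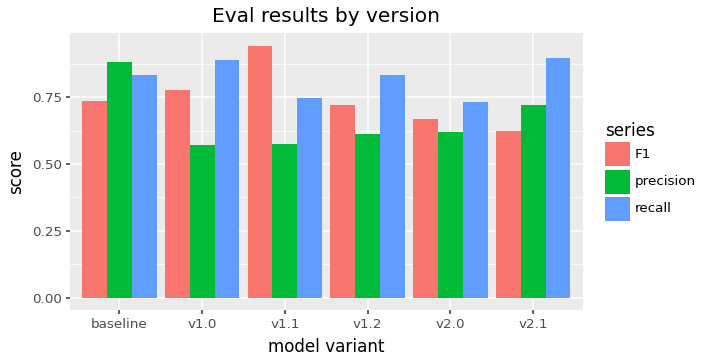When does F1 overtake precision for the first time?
v1.0

baseline: F1 ≈ 0.7 vs precision ≈ 0.9 (not yet); v1.0: F1 ≈ 0.8 vs precision ≈ 0.6 (first crossover).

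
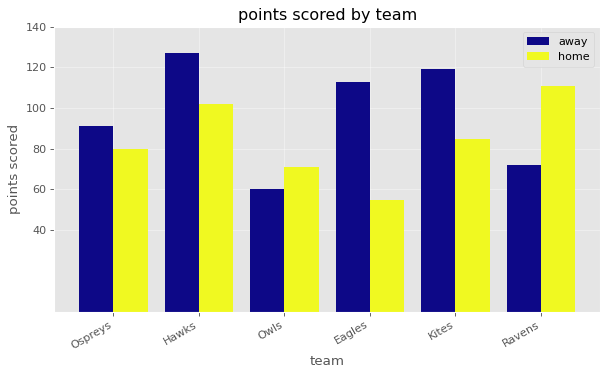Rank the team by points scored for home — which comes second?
Hawks

Top 3 for home: Ravens ≈ 120, Hawks ≈ 100, Kites ≈ 80.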